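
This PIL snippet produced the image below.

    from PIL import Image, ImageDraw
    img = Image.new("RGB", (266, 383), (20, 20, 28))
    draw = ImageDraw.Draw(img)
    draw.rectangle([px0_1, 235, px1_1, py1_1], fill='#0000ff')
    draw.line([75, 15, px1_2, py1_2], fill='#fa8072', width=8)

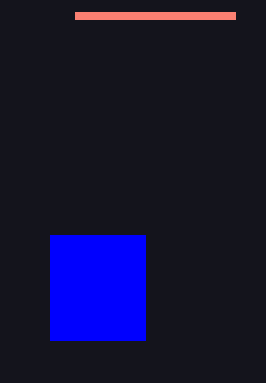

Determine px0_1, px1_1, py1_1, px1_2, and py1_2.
px0_1 = 50, px1_1 = 145, py1_1 = 340, px1_2 = 235, py1_2 = 15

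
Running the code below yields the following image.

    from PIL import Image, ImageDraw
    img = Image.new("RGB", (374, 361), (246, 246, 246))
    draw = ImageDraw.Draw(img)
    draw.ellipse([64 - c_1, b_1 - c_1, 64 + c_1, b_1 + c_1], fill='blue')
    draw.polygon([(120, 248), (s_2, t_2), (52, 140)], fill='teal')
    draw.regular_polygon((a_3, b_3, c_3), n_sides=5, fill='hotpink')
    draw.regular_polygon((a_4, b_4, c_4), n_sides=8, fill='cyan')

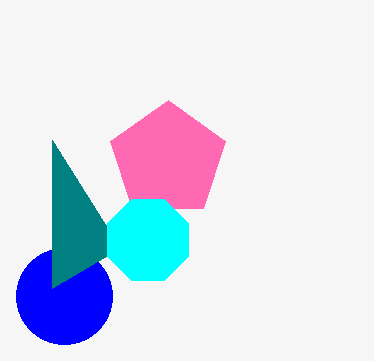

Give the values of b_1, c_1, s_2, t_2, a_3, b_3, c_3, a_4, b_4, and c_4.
b_1 = 296; c_1 = 48; s_2 = 52; t_2 = 288; a_3 = 168; b_3 = 160; c_3 = 60; a_4 = 148; b_4 = 240; c_4 = 44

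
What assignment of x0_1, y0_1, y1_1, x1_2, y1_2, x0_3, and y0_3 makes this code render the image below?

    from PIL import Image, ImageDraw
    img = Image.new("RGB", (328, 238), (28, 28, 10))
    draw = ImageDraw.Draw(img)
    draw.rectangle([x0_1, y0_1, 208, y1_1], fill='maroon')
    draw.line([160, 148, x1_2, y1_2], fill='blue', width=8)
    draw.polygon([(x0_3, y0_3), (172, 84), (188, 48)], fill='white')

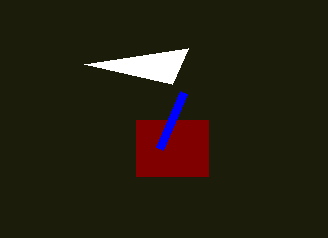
x0_1 = 136, y0_1 = 120, y1_1 = 176, x1_2 = 184, y1_2 = 92, x0_3 = 84, y0_3 = 64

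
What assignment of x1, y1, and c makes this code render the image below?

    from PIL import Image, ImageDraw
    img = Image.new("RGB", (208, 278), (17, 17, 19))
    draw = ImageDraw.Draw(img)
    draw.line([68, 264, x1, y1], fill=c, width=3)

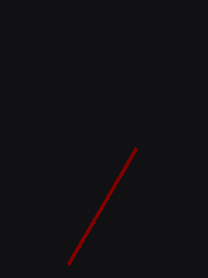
x1 = 136
y1 = 148
c = 'maroon'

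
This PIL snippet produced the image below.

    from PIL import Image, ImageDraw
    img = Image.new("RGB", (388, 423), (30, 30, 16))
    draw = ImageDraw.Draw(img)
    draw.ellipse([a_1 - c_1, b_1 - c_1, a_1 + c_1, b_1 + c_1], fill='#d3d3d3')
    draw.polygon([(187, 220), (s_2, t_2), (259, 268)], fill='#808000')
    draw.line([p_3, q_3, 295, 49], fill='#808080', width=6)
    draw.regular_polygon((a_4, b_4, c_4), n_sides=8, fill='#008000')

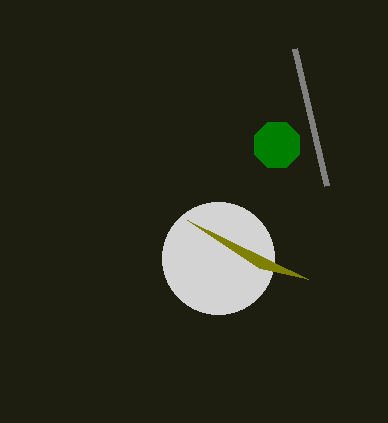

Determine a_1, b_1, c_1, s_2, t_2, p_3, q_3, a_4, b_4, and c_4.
a_1 = 218; b_1 = 258; c_1 = 56; s_2 = 308; t_2 = 279; p_3 = 327; q_3 = 186; a_4 = 277; b_4 = 145; c_4 = 24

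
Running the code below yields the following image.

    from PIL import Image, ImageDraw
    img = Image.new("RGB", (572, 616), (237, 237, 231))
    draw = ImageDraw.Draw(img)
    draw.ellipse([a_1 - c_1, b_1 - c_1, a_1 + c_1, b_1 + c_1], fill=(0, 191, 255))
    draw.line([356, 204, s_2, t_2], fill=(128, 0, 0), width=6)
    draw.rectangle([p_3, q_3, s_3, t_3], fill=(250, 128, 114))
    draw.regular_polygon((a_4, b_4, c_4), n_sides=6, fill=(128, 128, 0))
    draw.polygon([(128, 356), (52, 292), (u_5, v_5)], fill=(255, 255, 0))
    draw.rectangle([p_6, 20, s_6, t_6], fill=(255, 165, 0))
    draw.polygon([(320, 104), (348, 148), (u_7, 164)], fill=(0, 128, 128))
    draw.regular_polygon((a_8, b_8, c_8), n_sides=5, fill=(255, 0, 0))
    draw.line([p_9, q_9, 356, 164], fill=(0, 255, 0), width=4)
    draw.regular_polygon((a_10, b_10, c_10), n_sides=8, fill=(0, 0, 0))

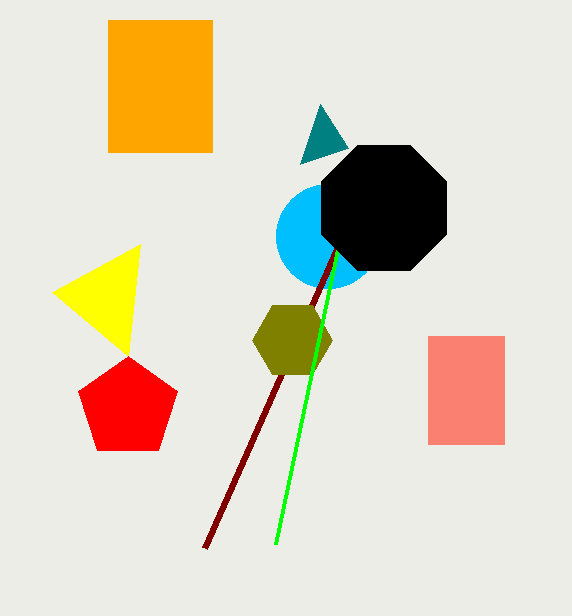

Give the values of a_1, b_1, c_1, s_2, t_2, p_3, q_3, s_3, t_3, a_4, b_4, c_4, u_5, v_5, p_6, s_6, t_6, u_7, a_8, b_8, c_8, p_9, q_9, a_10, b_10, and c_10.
a_1 = 328
b_1 = 236
c_1 = 52
s_2 = 204
t_2 = 548
p_3 = 428
q_3 = 336
s_3 = 504
t_3 = 444
a_4 = 292
b_4 = 340
c_4 = 40
u_5 = 140
v_5 = 244
p_6 = 108
s_6 = 212
t_6 = 152
u_7 = 300
a_8 = 128
b_8 = 408
c_8 = 52
p_9 = 276
q_9 = 544
a_10 = 384
b_10 = 208
c_10 = 68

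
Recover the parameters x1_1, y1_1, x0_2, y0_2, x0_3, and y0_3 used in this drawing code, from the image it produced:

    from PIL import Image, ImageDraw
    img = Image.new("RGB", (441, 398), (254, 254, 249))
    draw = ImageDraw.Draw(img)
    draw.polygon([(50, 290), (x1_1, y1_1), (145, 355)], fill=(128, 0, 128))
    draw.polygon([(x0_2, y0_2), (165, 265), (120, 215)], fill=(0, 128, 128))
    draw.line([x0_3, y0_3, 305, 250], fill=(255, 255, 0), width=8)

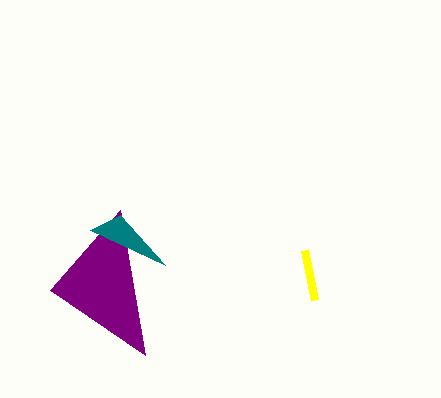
x1_1 = 120; y1_1 = 210; x0_2 = 90; y0_2 = 230; x0_3 = 315; y0_3 = 300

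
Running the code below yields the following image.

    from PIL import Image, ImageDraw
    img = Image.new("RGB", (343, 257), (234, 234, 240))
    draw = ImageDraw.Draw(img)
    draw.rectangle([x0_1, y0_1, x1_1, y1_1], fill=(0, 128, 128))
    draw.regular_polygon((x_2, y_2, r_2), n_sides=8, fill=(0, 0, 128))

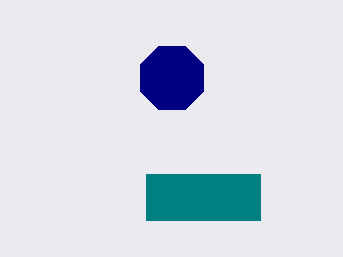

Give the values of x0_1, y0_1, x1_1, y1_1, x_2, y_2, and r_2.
x0_1 = 146; y0_1 = 174; x1_1 = 260; y1_1 = 220; x_2 = 172; y_2 = 78; r_2 = 34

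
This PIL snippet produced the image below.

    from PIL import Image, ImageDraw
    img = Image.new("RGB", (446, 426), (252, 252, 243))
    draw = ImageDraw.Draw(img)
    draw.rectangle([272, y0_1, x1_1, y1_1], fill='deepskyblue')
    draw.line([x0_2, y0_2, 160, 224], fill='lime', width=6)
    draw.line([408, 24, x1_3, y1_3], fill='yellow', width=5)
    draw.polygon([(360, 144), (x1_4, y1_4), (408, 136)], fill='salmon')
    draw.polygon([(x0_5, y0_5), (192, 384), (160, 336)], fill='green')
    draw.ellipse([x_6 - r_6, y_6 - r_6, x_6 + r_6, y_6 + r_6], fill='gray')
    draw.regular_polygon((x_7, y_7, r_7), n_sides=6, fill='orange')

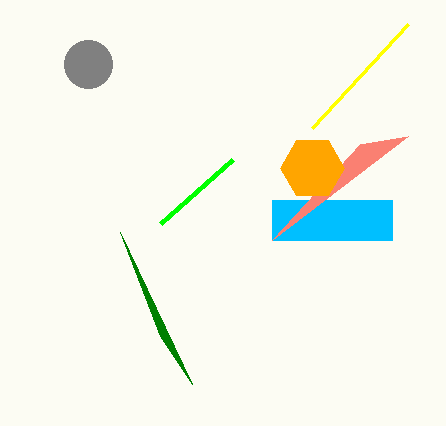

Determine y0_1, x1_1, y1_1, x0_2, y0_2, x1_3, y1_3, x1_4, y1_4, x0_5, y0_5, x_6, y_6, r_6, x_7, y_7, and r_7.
y0_1 = 200, x1_1 = 392, y1_1 = 240, x0_2 = 232, y0_2 = 160, x1_3 = 312, y1_3 = 128, x1_4 = 272, y1_4 = 240, x0_5 = 120, y0_5 = 232, x_6 = 88, y_6 = 64, r_6 = 24, x_7 = 312, y_7 = 168, r_7 = 32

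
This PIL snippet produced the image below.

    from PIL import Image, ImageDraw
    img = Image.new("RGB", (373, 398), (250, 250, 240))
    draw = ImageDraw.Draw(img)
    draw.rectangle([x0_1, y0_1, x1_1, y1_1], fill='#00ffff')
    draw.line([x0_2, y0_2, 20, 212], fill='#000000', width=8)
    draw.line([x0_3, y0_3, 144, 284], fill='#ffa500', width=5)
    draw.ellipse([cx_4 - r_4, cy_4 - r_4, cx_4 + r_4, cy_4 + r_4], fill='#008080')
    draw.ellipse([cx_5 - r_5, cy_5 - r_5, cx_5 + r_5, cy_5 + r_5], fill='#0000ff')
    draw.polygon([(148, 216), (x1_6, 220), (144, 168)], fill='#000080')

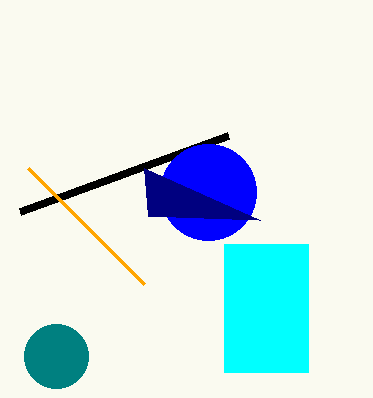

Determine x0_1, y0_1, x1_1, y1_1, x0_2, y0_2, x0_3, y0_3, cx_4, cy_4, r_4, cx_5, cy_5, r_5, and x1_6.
x0_1 = 224, y0_1 = 244, x1_1 = 308, y1_1 = 372, x0_2 = 228, y0_2 = 136, x0_3 = 28, y0_3 = 168, cx_4 = 56, cy_4 = 356, r_4 = 32, cx_5 = 208, cy_5 = 192, r_5 = 48, x1_6 = 260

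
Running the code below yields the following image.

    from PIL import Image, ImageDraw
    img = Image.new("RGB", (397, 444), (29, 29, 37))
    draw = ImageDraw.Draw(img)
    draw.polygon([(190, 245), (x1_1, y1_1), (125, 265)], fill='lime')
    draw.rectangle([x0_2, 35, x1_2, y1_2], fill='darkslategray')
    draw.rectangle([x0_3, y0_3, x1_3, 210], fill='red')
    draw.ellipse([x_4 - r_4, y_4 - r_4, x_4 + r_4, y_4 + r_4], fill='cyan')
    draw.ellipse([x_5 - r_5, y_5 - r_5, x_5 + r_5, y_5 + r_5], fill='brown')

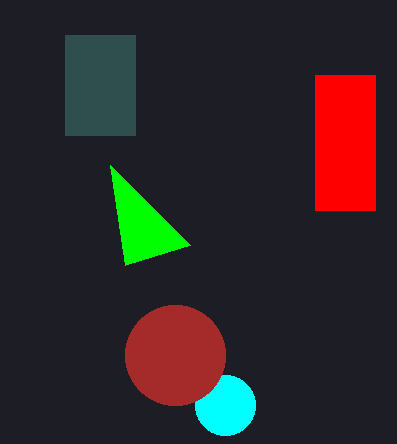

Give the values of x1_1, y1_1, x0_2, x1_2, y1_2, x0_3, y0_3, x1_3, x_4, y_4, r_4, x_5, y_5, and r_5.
x1_1 = 110, y1_1 = 165, x0_2 = 65, x1_2 = 135, y1_2 = 135, x0_3 = 315, y0_3 = 75, x1_3 = 375, x_4 = 225, y_4 = 405, r_4 = 30, x_5 = 175, y_5 = 355, r_5 = 50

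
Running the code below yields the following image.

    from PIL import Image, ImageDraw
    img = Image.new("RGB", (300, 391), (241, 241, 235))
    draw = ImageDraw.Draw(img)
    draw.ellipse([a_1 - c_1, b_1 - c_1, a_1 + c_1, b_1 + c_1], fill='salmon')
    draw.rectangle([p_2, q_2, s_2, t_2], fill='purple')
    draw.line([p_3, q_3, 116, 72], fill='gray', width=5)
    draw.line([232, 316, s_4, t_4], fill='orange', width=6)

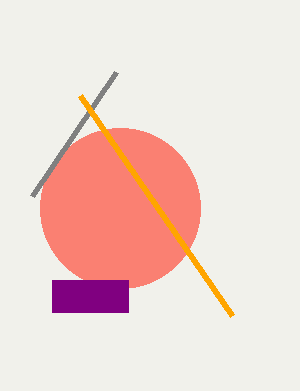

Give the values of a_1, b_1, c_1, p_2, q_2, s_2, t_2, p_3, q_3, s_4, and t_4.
a_1 = 120, b_1 = 208, c_1 = 80, p_2 = 52, q_2 = 280, s_2 = 128, t_2 = 312, p_3 = 32, q_3 = 196, s_4 = 80, t_4 = 96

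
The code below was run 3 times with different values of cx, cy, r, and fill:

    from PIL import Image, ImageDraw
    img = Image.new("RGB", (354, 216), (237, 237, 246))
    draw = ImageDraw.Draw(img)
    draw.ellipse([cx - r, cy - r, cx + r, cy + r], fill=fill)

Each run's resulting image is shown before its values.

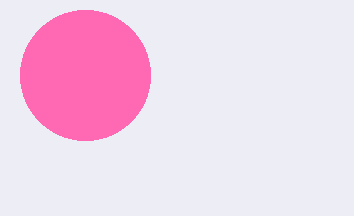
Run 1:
cx = 85
cy = 75
r = 65
fill = 'hotpink'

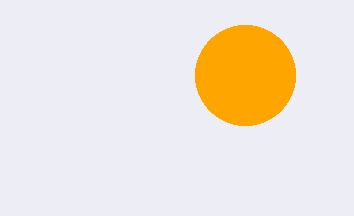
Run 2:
cx = 245; cy = 75; r = 50; fill = 'orange'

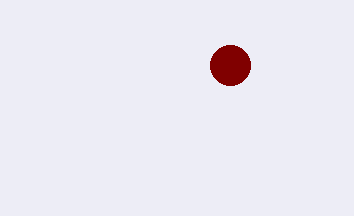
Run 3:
cx = 230; cy = 65; r = 20; fill = 'maroon'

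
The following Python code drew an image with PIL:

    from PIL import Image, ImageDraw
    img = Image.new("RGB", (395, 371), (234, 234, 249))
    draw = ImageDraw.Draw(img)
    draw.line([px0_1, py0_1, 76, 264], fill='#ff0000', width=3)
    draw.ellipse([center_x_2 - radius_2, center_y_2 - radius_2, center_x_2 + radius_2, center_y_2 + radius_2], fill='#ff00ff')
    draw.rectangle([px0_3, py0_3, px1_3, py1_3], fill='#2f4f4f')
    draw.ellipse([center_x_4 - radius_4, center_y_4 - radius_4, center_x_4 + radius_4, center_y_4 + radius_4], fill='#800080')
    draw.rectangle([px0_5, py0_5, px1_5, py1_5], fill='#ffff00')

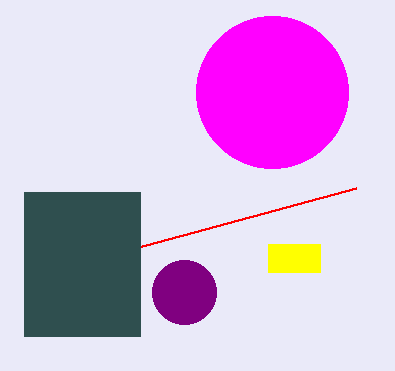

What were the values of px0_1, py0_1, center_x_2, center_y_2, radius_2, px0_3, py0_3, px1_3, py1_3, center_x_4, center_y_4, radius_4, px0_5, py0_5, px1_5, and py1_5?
px0_1 = 356, py0_1 = 188, center_x_2 = 272, center_y_2 = 92, radius_2 = 76, px0_3 = 24, py0_3 = 192, px1_3 = 140, py1_3 = 336, center_x_4 = 184, center_y_4 = 292, radius_4 = 32, px0_5 = 268, py0_5 = 244, px1_5 = 320, py1_5 = 272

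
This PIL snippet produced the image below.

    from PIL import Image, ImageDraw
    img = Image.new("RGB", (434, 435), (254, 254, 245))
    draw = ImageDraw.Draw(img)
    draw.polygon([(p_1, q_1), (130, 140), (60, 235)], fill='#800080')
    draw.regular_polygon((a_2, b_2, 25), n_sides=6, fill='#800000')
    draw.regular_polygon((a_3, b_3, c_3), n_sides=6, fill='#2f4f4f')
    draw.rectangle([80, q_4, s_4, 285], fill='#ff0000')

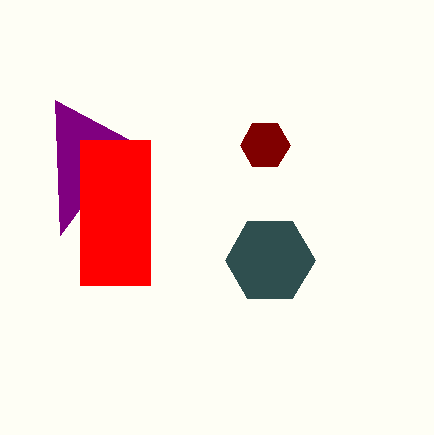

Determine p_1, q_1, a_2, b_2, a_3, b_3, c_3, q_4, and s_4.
p_1 = 55; q_1 = 100; a_2 = 265; b_2 = 145; a_3 = 270; b_3 = 260; c_3 = 45; q_4 = 140; s_4 = 150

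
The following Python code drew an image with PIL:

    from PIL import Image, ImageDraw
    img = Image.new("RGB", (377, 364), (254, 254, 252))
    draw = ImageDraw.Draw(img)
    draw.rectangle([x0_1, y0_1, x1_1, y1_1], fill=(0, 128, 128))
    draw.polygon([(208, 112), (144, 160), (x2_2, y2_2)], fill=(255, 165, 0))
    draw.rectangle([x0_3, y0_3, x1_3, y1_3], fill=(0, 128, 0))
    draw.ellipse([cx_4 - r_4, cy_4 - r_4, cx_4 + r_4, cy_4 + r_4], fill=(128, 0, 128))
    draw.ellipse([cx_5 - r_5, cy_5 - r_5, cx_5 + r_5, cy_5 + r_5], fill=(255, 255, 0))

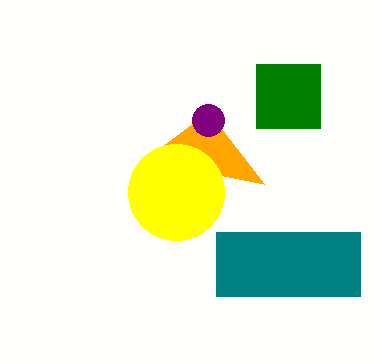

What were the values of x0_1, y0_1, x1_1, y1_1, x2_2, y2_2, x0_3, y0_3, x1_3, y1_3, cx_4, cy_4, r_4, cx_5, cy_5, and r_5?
x0_1 = 216
y0_1 = 232
x1_1 = 360
y1_1 = 296
x2_2 = 264
y2_2 = 184
x0_3 = 256
y0_3 = 64
x1_3 = 320
y1_3 = 128
cx_4 = 208
cy_4 = 120
r_4 = 16
cx_5 = 176
cy_5 = 192
r_5 = 48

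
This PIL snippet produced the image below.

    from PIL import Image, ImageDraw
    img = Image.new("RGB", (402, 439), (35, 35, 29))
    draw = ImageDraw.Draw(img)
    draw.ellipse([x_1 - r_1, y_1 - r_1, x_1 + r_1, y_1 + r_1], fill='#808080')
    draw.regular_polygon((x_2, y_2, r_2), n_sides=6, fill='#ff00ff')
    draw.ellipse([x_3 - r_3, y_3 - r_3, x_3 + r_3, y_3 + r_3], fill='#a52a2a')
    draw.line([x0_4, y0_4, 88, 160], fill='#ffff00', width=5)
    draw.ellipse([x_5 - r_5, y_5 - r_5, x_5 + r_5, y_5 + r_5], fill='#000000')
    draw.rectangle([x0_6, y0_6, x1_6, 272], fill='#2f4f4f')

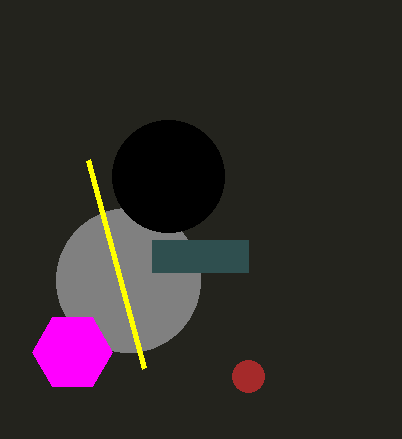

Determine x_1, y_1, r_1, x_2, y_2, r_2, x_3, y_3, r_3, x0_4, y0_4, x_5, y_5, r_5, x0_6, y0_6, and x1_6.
x_1 = 128; y_1 = 280; r_1 = 72; x_2 = 72; y_2 = 352; r_2 = 40; x_3 = 248; y_3 = 376; r_3 = 16; x0_4 = 144; y0_4 = 368; x_5 = 168; y_5 = 176; r_5 = 56; x0_6 = 152; y0_6 = 240; x1_6 = 248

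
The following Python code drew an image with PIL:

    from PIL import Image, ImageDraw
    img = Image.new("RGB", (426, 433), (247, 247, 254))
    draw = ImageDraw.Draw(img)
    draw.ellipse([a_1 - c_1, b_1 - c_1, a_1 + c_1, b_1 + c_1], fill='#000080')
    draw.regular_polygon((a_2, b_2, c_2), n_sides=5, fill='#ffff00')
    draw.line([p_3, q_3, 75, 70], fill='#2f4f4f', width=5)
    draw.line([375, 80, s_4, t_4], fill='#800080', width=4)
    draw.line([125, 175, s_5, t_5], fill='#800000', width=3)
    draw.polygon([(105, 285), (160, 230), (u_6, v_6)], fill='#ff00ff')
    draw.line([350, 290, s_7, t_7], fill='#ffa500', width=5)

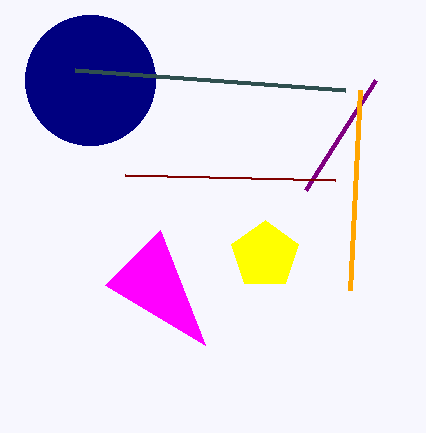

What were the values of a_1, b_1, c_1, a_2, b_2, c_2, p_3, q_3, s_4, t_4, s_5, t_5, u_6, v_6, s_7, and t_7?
a_1 = 90, b_1 = 80, c_1 = 65, a_2 = 265, b_2 = 255, c_2 = 35, p_3 = 345, q_3 = 90, s_4 = 305, t_4 = 190, s_5 = 335, t_5 = 180, u_6 = 205, v_6 = 345, s_7 = 360, t_7 = 90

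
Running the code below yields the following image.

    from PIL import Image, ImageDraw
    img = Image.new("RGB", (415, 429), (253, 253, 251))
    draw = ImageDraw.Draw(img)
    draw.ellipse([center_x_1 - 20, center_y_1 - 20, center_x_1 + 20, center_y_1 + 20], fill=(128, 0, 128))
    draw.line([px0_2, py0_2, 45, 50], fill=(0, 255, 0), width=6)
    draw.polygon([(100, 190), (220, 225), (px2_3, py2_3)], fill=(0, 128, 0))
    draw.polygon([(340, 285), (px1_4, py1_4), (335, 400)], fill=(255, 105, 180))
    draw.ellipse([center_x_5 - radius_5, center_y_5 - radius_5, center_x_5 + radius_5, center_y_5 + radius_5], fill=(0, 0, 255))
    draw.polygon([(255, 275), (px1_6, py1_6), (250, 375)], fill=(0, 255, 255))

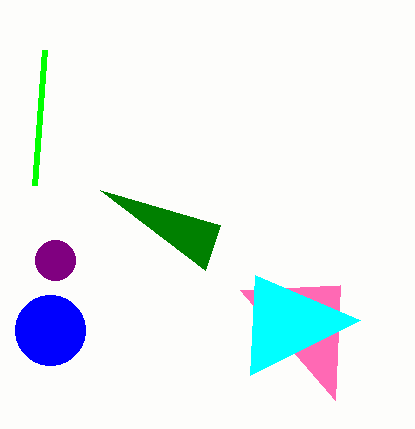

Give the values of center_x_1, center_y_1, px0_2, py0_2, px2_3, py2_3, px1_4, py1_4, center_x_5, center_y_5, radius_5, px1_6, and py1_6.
center_x_1 = 55; center_y_1 = 260; px0_2 = 35; py0_2 = 185; px2_3 = 205; py2_3 = 270; px1_4 = 240; py1_4 = 290; center_x_5 = 50; center_y_5 = 330; radius_5 = 35; px1_6 = 360; py1_6 = 320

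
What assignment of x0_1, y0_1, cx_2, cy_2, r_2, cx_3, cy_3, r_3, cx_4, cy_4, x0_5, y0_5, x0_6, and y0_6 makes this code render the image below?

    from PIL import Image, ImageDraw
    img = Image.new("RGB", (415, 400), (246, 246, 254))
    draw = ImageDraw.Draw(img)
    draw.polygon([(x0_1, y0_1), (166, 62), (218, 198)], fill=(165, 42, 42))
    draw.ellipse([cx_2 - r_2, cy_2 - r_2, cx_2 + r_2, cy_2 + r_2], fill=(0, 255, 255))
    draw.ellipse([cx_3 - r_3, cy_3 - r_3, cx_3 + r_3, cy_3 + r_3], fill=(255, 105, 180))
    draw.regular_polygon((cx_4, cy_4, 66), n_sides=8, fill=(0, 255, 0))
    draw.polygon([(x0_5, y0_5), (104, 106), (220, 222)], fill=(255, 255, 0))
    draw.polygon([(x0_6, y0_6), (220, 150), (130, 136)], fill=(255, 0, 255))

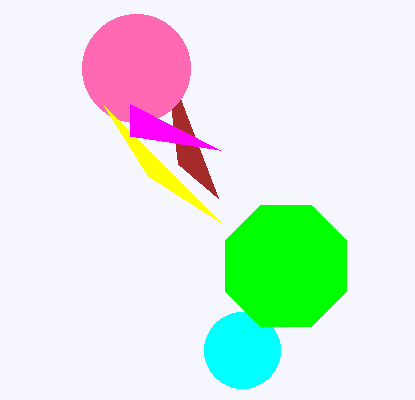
x0_1 = 178; y0_1 = 164; cx_2 = 242; cy_2 = 350; r_2 = 38; cx_3 = 136; cy_3 = 68; r_3 = 54; cx_4 = 286; cy_4 = 266; x0_5 = 148; y0_5 = 176; x0_6 = 130; y0_6 = 104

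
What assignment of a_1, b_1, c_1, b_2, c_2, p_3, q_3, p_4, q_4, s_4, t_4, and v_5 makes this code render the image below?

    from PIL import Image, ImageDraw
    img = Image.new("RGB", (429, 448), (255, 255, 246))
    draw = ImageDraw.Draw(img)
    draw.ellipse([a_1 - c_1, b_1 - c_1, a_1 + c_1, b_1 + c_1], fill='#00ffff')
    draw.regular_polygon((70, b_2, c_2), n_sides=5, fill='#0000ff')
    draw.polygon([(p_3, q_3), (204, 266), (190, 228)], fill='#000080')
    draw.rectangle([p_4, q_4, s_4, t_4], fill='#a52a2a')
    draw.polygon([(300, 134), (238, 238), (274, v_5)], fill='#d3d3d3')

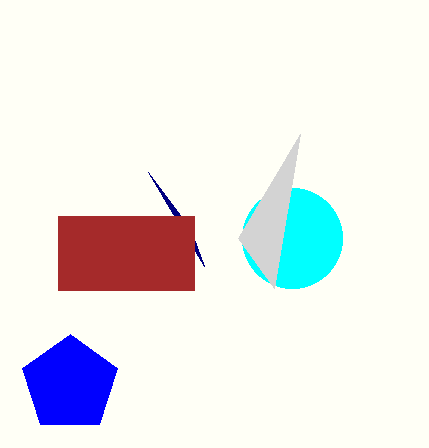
a_1 = 292, b_1 = 238, c_1 = 50, b_2 = 384, c_2 = 50, p_3 = 148, q_3 = 172, p_4 = 58, q_4 = 216, s_4 = 194, t_4 = 290, v_5 = 288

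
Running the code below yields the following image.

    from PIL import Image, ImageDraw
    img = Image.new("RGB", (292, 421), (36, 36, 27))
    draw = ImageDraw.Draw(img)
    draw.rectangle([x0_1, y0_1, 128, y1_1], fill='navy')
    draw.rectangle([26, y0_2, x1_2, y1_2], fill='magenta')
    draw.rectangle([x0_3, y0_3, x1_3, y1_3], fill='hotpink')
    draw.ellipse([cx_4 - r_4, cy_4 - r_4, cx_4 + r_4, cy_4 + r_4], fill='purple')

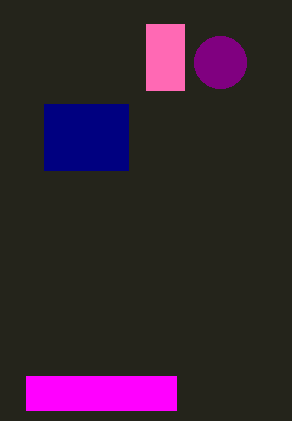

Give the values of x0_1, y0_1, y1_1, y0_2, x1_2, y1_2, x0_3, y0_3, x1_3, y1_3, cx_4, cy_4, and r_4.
x0_1 = 44, y0_1 = 104, y1_1 = 170, y0_2 = 376, x1_2 = 176, y1_2 = 410, x0_3 = 146, y0_3 = 24, x1_3 = 184, y1_3 = 90, cx_4 = 220, cy_4 = 62, r_4 = 26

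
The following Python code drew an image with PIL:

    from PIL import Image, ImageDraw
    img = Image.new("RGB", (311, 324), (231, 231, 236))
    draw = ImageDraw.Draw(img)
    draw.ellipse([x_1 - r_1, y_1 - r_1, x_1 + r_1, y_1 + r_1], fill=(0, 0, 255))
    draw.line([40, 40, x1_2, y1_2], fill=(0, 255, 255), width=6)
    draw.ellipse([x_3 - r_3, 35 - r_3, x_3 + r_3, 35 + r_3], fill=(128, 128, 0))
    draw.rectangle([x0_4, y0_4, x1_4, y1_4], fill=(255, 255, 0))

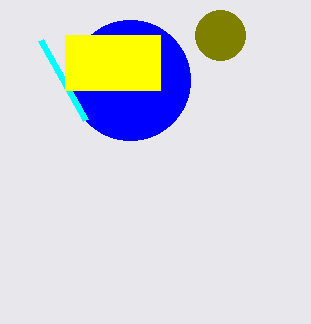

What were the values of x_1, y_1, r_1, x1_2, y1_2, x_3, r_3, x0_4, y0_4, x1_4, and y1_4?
x_1 = 130; y_1 = 80; r_1 = 60; x1_2 = 85; y1_2 = 120; x_3 = 220; r_3 = 25; x0_4 = 65; y0_4 = 35; x1_4 = 160; y1_4 = 90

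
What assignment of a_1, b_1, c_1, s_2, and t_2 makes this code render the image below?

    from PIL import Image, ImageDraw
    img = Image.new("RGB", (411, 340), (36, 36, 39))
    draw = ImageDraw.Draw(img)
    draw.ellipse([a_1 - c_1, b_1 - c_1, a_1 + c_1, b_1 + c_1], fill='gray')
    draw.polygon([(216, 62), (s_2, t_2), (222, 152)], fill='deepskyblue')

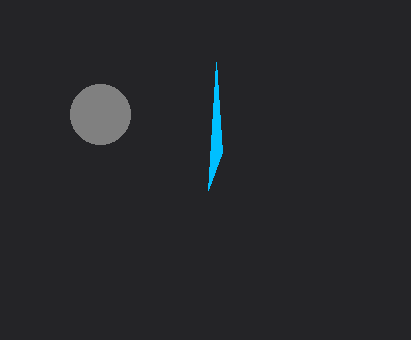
a_1 = 100
b_1 = 114
c_1 = 30
s_2 = 208
t_2 = 190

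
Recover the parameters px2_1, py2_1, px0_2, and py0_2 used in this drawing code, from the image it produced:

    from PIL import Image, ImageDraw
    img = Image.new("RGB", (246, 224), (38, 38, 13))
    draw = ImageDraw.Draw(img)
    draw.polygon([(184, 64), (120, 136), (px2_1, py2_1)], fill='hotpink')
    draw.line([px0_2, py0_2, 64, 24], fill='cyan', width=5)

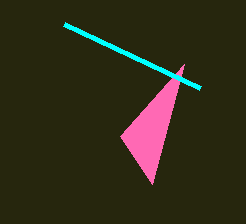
px2_1 = 152; py2_1 = 184; px0_2 = 200; py0_2 = 88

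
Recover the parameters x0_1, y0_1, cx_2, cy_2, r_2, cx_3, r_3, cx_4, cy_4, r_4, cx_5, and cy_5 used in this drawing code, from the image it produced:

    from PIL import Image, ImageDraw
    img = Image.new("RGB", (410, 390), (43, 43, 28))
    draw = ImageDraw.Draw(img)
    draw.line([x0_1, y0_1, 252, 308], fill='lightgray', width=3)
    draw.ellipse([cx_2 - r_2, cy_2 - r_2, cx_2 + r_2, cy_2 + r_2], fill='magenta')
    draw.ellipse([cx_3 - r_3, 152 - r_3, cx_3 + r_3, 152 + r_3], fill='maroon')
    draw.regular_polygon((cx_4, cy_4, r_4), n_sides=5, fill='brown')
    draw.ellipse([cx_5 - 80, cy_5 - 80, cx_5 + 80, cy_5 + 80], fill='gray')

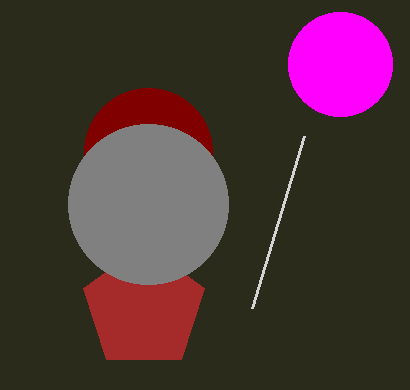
x0_1 = 304, y0_1 = 136, cx_2 = 340, cy_2 = 64, r_2 = 52, cx_3 = 148, r_3 = 64, cx_4 = 144, cy_4 = 308, r_4 = 64, cx_5 = 148, cy_5 = 204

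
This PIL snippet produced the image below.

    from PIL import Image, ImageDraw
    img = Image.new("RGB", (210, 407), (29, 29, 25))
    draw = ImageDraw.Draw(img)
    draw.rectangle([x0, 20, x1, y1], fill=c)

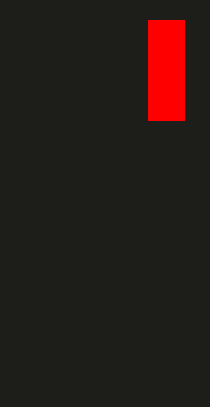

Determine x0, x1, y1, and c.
x0 = 148
x1 = 184
y1 = 120
c = 'red'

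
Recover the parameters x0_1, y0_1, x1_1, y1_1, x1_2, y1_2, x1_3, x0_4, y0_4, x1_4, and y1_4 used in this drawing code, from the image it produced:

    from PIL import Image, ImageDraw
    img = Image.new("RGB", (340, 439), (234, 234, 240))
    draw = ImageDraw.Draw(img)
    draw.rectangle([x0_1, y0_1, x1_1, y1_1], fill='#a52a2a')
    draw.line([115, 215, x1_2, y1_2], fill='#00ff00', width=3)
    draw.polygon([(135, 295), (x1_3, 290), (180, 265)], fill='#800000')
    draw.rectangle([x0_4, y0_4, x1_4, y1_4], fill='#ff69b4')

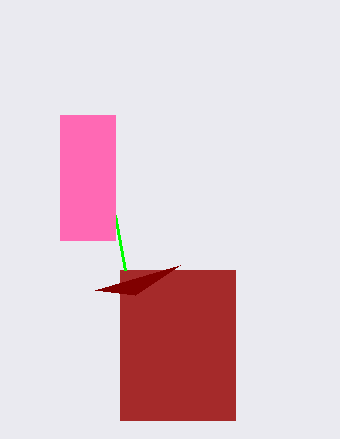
x0_1 = 120; y0_1 = 270; x1_1 = 235; y1_1 = 420; x1_2 = 125; y1_2 = 270; x1_3 = 95; x0_4 = 60; y0_4 = 115; x1_4 = 115; y1_4 = 240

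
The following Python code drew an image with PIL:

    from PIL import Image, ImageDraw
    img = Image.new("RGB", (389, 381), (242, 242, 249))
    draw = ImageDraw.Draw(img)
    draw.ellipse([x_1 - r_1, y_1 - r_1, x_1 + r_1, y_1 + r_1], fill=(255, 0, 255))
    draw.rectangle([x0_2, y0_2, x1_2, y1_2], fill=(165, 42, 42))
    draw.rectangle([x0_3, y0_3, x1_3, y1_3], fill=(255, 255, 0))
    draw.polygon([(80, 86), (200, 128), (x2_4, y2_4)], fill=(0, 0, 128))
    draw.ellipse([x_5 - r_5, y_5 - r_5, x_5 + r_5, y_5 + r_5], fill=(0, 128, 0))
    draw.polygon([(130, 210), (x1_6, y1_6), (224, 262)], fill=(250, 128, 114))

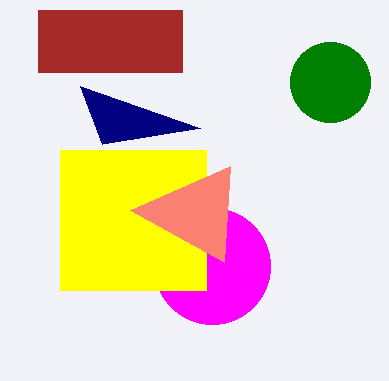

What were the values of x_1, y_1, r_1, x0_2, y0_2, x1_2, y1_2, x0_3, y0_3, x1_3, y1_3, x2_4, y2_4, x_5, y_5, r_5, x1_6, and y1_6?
x_1 = 212
y_1 = 266
r_1 = 58
x0_2 = 38
y0_2 = 10
x1_2 = 182
y1_2 = 72
x0_3 = 60
y0_3 = 150
x1_3 = 206
y1_3 = 290
x2_4 = 102
y2_4 = 144
x_5 = 330
y_5 = 82
r_5 = 40
x1_6 = 230
y1_6 = 166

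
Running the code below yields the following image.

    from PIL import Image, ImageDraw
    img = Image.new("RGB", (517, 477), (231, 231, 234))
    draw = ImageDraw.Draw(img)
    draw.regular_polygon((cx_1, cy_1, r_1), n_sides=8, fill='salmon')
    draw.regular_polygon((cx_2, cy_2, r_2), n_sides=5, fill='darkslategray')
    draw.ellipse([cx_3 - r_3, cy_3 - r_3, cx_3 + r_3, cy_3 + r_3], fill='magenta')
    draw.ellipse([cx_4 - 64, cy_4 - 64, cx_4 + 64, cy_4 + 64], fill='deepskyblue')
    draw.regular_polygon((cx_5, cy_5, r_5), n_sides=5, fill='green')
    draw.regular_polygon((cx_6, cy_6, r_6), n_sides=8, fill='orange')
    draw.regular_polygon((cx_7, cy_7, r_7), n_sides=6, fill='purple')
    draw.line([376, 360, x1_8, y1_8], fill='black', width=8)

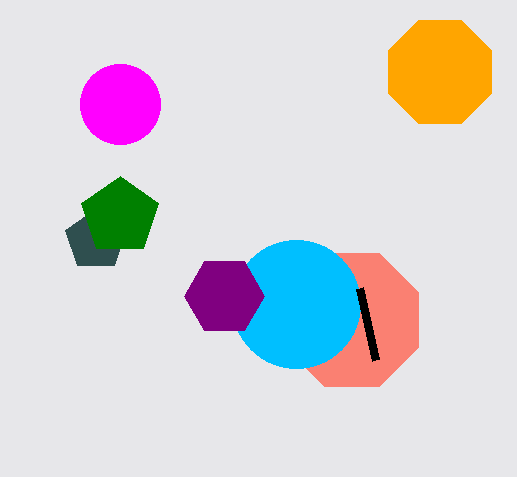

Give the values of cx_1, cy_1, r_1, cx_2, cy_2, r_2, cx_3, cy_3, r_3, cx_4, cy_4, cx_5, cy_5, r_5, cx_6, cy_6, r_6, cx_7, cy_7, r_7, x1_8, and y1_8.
cx_1 = 352
cy_1 = 320
r_1 = 72
cx_2 = 96
cy_2 = 240
r_2 = 32
cx_3 = 120
cy_3 = 104
r_3 = 40
cx_4 = 296
cy_4 = 304
cx_5 = 120
cy_5 = 216
r_5 = 40
cx_6 = 440
cy_6 = 72
r_6 = 56
cx_7 = 224
cy_7 = 296
r_7 = 40
x1_8 = 360
y1_8 = 288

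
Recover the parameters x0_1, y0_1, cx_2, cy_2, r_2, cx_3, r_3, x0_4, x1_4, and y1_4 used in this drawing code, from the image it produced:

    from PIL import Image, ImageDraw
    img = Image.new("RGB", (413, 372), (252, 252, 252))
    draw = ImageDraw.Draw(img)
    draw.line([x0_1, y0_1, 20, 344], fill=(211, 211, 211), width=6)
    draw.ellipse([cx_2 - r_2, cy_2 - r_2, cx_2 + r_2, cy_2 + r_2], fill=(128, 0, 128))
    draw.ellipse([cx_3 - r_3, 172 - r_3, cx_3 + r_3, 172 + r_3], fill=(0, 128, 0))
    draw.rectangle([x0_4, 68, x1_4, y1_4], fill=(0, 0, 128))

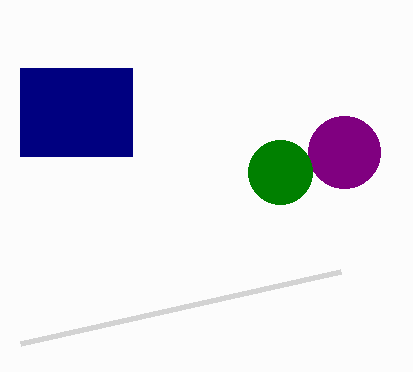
x0_1 = 340, y0_1 = 272, cx_2 = 344, cy_2 = 152, r_2 = 36, cx_3 = 280, r_3 = 32, x0_4 = 20, x1_4 = 132, y1_4 = 156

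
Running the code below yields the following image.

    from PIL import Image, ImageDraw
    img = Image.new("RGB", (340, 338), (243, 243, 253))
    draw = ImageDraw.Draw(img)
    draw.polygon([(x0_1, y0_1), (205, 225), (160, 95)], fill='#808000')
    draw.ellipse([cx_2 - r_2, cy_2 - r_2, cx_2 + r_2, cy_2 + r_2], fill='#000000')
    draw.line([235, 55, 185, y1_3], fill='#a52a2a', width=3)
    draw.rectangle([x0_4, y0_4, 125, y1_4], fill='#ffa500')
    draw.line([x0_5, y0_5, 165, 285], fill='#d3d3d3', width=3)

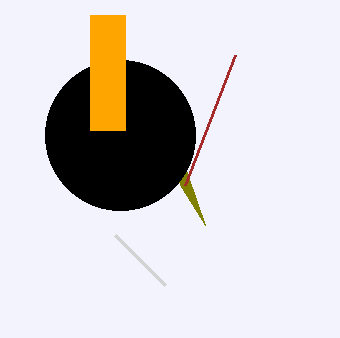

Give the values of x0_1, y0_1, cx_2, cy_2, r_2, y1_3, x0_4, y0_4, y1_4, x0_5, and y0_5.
x0_1 = 180; y0_1 = 185; cx_2 = 120; cy_2 = 135; r_2 = 75; y1_3 = 185; x0_4 = 90; y0_4 = 15; y1_4 = 130; x0_5 = 115; y0_5 = 235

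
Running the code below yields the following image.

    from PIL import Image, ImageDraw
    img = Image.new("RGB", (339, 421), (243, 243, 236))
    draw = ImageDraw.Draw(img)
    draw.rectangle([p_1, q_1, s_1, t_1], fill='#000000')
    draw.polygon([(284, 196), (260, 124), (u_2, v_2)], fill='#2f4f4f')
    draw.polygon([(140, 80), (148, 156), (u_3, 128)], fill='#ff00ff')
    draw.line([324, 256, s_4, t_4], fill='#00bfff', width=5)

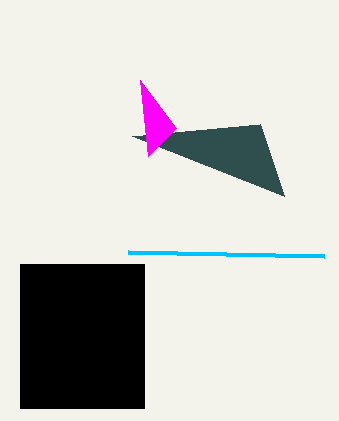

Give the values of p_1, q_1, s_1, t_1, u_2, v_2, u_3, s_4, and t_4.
p_1 = 20; q_1 = 264; s_1 = 144; t_1 = 408; u_2 = 132; v_2 = 136; u_3 = 176; s_4 = 128; t_4 = 252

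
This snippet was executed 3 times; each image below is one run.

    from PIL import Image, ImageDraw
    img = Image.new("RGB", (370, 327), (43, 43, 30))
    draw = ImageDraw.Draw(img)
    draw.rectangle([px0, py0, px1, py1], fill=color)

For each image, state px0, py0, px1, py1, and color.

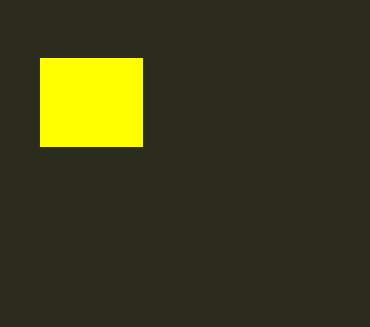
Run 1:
px0 = 40, py0 = 58, px1 = 142, py1 = 146, color = 'yellow'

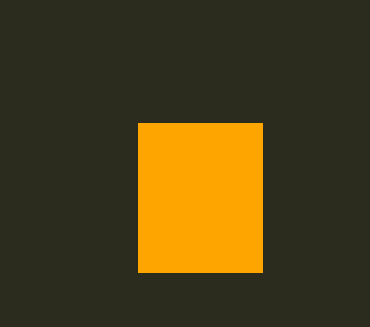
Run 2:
px0 = 138; py0 = 123; px1 = 262; py1 = 272; color = 'orange'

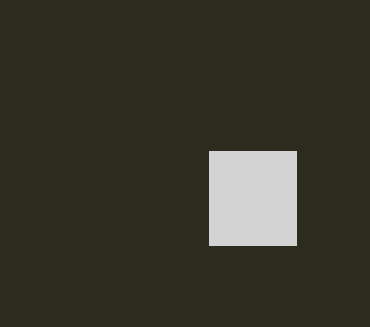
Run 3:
px0 = 209; py0 = 151; px1 = 296; py1 = 245; color = 'lightgray'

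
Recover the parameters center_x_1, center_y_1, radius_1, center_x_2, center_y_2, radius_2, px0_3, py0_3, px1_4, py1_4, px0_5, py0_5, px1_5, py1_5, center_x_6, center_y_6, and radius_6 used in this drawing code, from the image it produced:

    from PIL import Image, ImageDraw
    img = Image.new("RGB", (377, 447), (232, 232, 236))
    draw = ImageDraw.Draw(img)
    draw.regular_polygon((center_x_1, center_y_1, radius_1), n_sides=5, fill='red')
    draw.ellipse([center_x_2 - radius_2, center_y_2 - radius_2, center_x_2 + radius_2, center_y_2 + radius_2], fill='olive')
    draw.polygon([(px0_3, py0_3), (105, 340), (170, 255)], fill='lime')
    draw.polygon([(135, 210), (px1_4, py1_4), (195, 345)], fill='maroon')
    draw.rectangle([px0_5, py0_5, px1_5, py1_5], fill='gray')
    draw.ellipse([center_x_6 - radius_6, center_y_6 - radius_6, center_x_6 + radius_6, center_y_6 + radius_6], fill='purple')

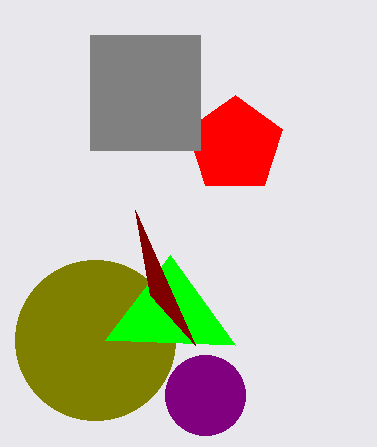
center_x_1 = 235; center_y_1 = 145; radius_1 = 50; center_x_2 = 95; center_y_2 = 340; radius_2 = 80; px0_3 = 235; py0_3 = 345; px1_4 = 150; py1_4 = 295; px0_5 = 90; py0_5 = 35; px1_5 = 200; py1_5 = 150; center_x_6 = 205; center_y_6 = 395; radius_6 = 40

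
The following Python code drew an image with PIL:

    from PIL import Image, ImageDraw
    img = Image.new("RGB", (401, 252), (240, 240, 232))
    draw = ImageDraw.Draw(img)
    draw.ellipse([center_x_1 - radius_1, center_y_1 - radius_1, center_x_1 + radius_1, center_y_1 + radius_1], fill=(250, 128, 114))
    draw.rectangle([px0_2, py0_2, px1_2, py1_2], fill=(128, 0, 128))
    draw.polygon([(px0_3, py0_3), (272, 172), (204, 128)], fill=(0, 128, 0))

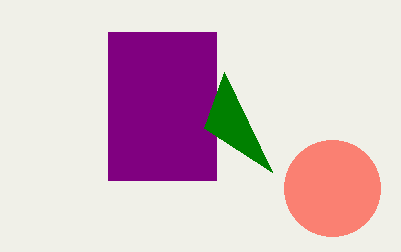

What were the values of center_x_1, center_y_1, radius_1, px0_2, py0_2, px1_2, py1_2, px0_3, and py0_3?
center_x_1 = 332; center_y_1 = 188; radius_1 = 48; px0_2 = 108; py0_2 = 32; px1_2 = 216; py1_2 = 180; px0_3 = 224; py0_3 = 72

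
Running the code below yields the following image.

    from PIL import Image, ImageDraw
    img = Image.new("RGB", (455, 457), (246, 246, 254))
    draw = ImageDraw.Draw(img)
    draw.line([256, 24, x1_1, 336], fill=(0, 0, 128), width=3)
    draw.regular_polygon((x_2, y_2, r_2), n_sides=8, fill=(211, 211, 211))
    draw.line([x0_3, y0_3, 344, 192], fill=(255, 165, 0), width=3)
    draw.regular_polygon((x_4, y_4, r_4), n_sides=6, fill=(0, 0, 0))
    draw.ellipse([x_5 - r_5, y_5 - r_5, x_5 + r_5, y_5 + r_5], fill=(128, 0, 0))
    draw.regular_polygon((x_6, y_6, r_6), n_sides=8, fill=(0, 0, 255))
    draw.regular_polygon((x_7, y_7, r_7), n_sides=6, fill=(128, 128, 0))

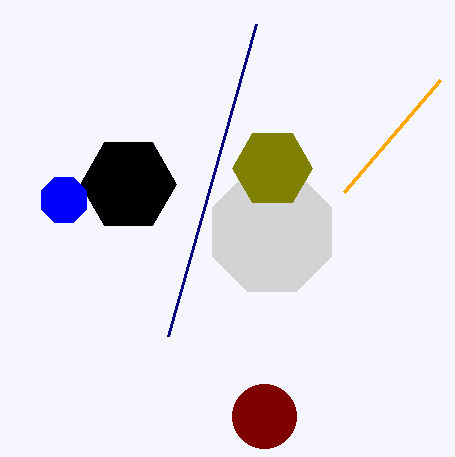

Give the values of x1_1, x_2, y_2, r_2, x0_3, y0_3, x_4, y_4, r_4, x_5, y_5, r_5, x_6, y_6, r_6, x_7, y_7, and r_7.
x1_1 = 168; x_2 = 272; y_2 = 232; r_2 = 64; x0_3 = 440; y0_3 = 80; x_4 = 128; y_4 = 184; r_4 = 48; x_5 = 264; y_5 = 416; r_5 = 32; x_6 = 64; y_6 = 200; r_6 = 24; x_7 = 272; y_7 = 168; r_7 = 40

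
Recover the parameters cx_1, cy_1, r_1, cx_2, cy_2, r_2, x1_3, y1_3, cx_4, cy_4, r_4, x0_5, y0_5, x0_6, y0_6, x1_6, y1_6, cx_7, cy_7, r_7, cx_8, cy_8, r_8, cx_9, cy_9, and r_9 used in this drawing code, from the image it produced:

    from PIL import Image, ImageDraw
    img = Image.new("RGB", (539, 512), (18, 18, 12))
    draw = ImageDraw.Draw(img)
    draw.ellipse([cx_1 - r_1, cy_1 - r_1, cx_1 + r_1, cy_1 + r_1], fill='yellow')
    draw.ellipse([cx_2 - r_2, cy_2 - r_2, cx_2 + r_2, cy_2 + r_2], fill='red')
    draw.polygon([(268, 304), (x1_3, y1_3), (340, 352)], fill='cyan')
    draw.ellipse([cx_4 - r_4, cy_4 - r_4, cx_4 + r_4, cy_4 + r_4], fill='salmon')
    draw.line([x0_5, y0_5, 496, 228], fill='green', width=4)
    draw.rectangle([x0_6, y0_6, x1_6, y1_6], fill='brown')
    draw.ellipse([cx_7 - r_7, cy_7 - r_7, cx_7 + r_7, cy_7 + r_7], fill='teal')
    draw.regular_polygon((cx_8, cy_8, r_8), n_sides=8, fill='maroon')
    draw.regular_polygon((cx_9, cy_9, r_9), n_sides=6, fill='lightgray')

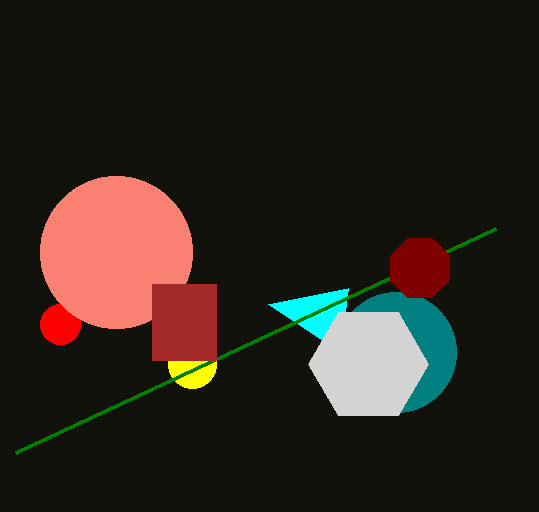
cx_1 = 192; cy_1 = 364; r_1 = 24; cx_2 = 60; cy_2 = 324; r_2 = 20; x1_3 = 348; y1_3 = 288; cx_4 = 116; cy_4 = 252; r_4 = 76; x0_5 = 16; y0_5 = 452; x0_6 = 152; y0_6 = 284; x1_6 = 216; y1_6 = 360; cx_7 = 396; cy_7 = 352; r_7 = 60; cx_8 = 420; cy_8 = 268; r_8 = 32; cx_9 = 368; cy_9 = 364; r_9 = 60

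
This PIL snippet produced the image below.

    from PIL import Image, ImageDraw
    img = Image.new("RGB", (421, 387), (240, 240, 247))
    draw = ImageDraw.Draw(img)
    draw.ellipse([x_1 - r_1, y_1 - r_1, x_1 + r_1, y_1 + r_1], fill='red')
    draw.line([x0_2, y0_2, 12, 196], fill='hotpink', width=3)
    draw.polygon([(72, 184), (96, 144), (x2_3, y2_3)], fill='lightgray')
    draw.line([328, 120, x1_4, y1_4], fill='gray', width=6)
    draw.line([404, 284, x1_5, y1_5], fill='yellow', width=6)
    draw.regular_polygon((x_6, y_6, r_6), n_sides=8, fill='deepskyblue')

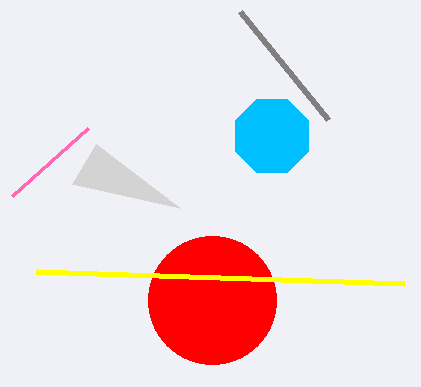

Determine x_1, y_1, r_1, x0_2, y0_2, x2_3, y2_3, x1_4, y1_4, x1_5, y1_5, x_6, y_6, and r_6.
x_1 = 212; y_1 = 300; r_1 = 64; x0_2 = 88; y0_2 = 128; x2_3 = 180; y2_3 = 208; x1_4 = 240; y1_4 = 12; x1_5 = 36; y1_5 = 272; x_6 = 272; y_6 = 136; r_6 = 40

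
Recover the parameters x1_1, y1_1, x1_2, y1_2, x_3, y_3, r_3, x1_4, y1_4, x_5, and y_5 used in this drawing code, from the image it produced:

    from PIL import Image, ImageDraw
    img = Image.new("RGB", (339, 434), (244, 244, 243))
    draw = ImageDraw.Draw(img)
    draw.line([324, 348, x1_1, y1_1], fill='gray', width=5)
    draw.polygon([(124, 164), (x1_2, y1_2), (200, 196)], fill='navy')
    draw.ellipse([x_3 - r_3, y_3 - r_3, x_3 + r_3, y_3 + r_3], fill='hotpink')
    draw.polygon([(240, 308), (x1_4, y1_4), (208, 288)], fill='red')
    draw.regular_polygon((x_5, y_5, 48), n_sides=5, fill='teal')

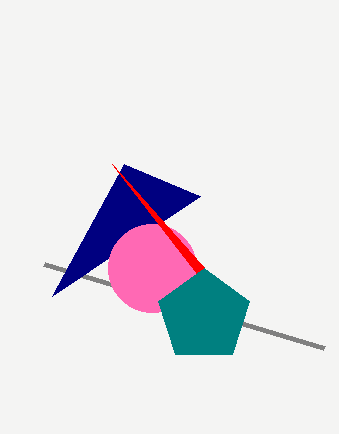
x1_1 = 44; y1_1 = 264; x1_2 = 52; y1_2 = 296; x_3 = 152; y_3 = 268; r_3 = 44; x1_4 = 112; y1_4 = 164; x_5 = 204; y_5 = 316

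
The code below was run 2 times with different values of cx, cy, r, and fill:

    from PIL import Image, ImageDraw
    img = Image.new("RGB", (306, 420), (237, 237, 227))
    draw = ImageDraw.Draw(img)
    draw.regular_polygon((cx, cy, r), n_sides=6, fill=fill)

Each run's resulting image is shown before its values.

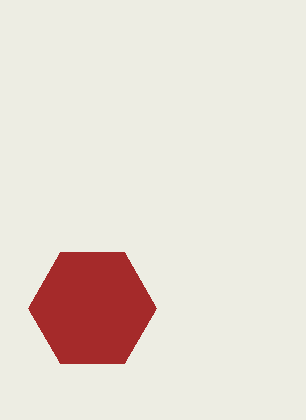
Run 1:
cx = 92, cy = 308, r = 64, fill = 'brown'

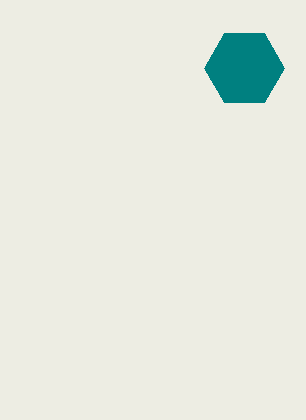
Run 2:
cx = 244
cy = 68
r = 40
fill = 'teal'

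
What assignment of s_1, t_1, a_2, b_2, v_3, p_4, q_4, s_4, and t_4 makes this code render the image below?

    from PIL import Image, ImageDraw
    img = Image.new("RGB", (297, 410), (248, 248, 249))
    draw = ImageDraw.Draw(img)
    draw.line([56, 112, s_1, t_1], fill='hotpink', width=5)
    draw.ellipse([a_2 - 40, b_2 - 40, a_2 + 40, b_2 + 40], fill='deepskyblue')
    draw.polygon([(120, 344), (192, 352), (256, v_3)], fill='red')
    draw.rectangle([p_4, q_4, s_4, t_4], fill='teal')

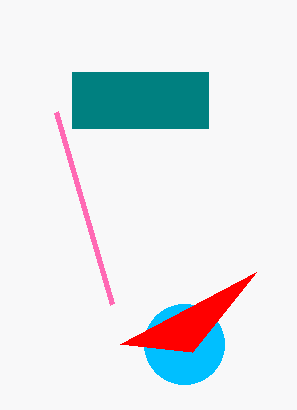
s_1 = 112, t_1 = 304, a_2 = 184, b_2 = 344, v_3 = 272, p_4 = 72, q_4 = 72, s_4 = 208, t_4 = 128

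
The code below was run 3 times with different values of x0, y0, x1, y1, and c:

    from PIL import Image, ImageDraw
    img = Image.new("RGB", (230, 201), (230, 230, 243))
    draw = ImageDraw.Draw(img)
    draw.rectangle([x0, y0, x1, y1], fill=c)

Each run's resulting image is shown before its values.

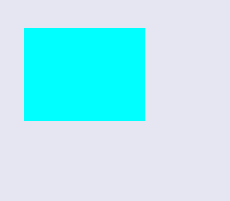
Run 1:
x0 = 24
y0 = 28
x1 = 144
y1 = 120
c = 'cyan'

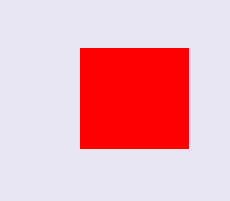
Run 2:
x0 = 80, y0 = 48, x1 = 188, y1 = 148, c = 'red'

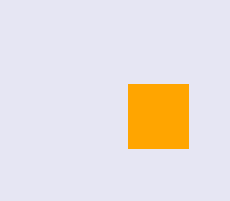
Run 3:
x0 = 128, y0 = 84, x1 = 188, y1 = 148, c = 'orange'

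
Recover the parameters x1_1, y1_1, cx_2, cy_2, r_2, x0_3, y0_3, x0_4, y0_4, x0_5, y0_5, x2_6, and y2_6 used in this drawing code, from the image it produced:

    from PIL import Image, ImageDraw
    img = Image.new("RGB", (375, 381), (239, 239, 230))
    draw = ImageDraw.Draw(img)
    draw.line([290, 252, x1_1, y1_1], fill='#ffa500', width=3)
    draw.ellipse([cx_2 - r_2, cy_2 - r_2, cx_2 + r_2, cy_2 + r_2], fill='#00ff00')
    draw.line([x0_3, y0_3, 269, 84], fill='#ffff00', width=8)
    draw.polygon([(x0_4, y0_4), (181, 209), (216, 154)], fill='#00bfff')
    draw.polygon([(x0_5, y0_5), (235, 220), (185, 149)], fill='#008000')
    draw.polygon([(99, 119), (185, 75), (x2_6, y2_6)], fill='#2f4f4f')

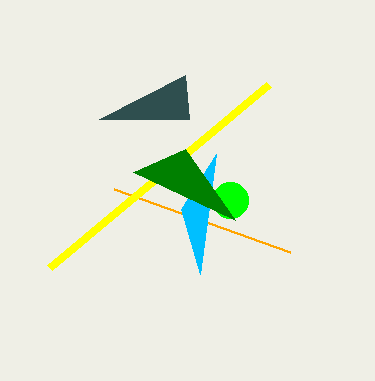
x1_1 = 114, y1_1 = 189, cx_2 = 230, cy_2 = 200, r_2 = 18, x0_3 = 50, y0_3 = 267, x0_4 = 200, y0_4 = 274, x0_5 = 133, y0_5 = 172, x2_6 = 189, y2_6 = 119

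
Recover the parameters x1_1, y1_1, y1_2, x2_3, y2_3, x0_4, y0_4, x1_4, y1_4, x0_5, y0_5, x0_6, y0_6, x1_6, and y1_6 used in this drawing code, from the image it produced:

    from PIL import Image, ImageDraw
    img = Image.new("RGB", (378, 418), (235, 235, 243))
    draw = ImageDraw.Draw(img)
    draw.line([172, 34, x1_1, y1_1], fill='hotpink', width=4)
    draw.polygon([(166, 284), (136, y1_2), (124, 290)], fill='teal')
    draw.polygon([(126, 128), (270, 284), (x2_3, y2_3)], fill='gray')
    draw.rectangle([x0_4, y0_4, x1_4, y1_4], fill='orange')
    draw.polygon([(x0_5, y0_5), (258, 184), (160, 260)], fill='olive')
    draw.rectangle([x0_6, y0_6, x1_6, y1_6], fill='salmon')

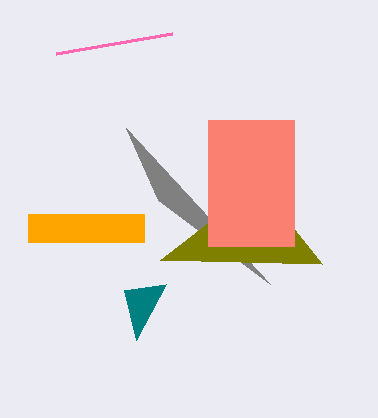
x1_1 = 56
y1_1 = 54
y1_2 = 340
x2_3 = 158
y2_3 = 200
x0_4 = 28
y0_4 = 214
x1_4 = 144
y1_4 = 242
x0_5 = 322
y0_5 = 264
x0_6 = 208
y0_6 = 120
x1_6 = 294
y1_6 = 246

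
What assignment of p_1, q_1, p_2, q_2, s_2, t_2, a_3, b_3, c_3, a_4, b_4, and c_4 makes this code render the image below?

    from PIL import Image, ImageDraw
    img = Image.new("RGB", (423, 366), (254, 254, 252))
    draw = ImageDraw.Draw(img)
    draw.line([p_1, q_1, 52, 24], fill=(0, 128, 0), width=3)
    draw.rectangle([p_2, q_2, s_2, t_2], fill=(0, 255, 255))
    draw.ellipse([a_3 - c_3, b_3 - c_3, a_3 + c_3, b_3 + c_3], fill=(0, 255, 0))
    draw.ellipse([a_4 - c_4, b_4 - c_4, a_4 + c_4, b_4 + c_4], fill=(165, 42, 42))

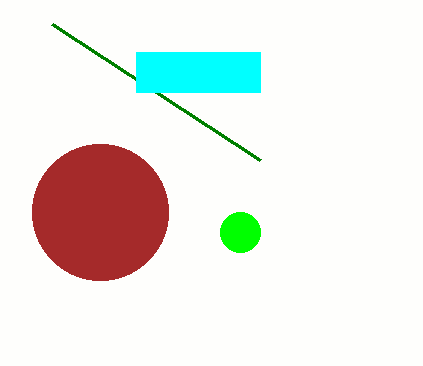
p_1 = 260; q_1 = 160; p_2 = 136; q_2 = 52; s_2 = 260; t_2 = 92; a_3 = 240; b_3 = 232; c_3 = 20; a_4 = 100; b_4 = 212; c_4 = 68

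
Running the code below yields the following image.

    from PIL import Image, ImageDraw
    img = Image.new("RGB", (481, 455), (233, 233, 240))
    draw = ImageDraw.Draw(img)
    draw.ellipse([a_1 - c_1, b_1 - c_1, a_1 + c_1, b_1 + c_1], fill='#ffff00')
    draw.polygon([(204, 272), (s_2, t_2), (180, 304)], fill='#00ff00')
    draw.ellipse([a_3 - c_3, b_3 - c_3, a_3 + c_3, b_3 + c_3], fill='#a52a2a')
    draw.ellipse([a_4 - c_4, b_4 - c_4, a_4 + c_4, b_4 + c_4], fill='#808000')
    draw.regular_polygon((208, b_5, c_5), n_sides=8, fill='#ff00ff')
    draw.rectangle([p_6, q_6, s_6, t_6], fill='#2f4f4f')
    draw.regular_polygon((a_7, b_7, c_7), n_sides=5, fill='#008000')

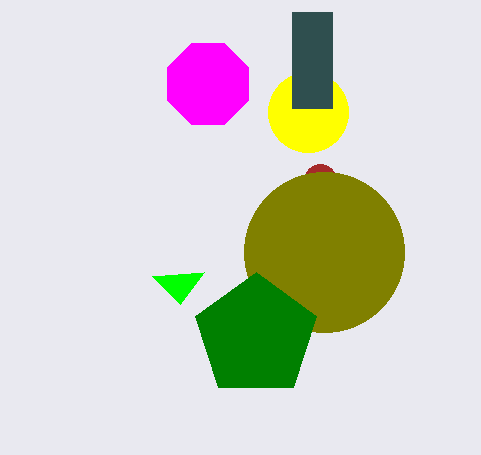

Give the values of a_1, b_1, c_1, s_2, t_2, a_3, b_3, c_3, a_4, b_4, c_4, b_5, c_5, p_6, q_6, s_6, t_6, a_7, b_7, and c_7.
a_1 = 308
b_1 = 112
c_1 = 40
s_2 = 152
t_2 = 276
a_3 = 320
b_3 = 180
c_3 = 16
a_4 = 324
b_4 = 252
c_4 = 80
b_5 = 84
c_5 = 44
p_6 = 292
q_6 = 12
s_6 = 332
t_6 = 108
a_7 = 256
b_7 = 336
c_7 = 64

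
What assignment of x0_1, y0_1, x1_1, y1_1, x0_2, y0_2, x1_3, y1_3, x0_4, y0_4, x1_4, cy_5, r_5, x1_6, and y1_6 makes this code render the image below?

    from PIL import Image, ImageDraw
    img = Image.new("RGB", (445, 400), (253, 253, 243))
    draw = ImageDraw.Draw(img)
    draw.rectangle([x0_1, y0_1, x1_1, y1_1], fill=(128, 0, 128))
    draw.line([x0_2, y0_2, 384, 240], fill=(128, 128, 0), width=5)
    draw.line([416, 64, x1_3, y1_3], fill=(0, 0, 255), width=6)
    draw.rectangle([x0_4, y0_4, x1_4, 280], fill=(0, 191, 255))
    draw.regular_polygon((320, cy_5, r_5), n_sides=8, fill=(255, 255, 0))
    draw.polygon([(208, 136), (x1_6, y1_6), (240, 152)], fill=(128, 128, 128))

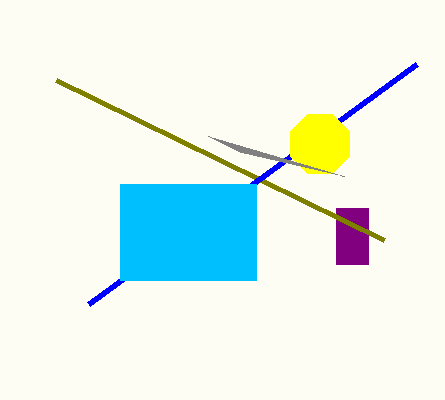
x0_1 = 336; y0_1 = 208; x1_1 = 368; y1_1 = 264; x0_2 = 56; y0_2 = 80; x1_3 = 88; y1_3 = 304; x0_4 = 120; y0_4 = 184; x1_4 = 256; cy_5 = 144; r_5 = 32; x1_6 = 344; y1_6 = 176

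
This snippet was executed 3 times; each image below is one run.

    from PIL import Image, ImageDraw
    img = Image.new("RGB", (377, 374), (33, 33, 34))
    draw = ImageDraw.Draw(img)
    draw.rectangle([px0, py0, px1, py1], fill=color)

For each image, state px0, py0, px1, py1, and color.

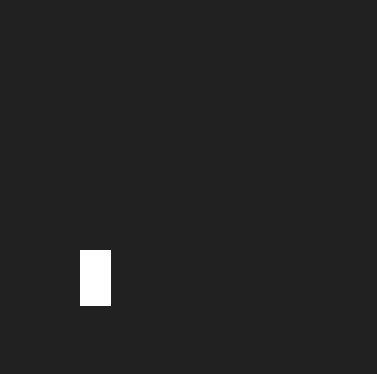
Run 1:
px0 = 80, py0 = 250, px1 = 110, py1 = 305, color = 'white'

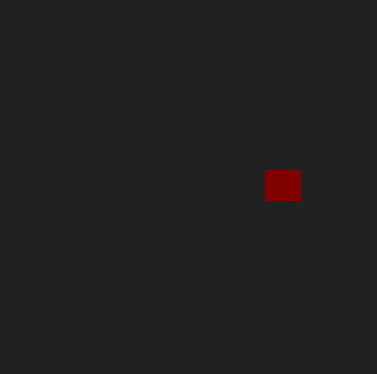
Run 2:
px0 = 265
py0 = 170
px1 = 300
py1 = 200
color = 'maroon'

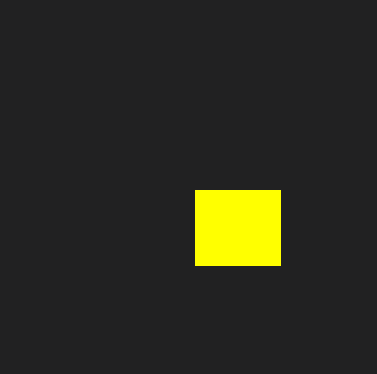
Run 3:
px0 = 195; py0 = 190; px1 = 280; py1 = 265; color = 'yellow'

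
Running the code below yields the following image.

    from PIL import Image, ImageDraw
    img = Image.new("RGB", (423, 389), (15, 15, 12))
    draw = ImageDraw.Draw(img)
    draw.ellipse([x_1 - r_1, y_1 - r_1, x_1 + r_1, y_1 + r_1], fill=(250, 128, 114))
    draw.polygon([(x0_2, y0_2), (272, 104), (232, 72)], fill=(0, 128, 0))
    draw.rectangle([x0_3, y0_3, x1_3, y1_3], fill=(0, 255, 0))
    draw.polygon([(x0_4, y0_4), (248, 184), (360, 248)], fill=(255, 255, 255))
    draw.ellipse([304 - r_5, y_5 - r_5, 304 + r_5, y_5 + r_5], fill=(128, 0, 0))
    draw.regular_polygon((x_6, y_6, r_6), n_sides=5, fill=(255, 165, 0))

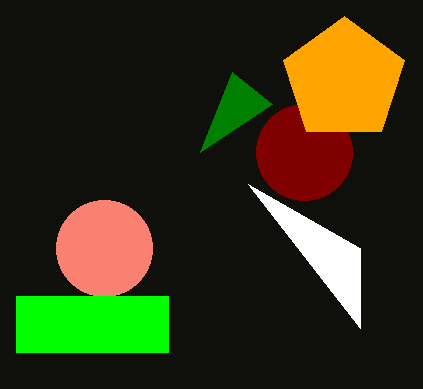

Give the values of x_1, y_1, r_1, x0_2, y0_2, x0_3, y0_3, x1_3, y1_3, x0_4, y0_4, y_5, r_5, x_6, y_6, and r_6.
x_1 = 104
y_1 = 248
r_1 = 48
x0_2 = 200
y0_2 = 152
x0_3 = 16
y0_3 = 296
x1_3 = 168
y1_3 = 352
x0_4 = 360
y0_4 = 328
y_5 = 152
r_5 = 48
x_6 = 344
y_6 = 80
r_6 = 64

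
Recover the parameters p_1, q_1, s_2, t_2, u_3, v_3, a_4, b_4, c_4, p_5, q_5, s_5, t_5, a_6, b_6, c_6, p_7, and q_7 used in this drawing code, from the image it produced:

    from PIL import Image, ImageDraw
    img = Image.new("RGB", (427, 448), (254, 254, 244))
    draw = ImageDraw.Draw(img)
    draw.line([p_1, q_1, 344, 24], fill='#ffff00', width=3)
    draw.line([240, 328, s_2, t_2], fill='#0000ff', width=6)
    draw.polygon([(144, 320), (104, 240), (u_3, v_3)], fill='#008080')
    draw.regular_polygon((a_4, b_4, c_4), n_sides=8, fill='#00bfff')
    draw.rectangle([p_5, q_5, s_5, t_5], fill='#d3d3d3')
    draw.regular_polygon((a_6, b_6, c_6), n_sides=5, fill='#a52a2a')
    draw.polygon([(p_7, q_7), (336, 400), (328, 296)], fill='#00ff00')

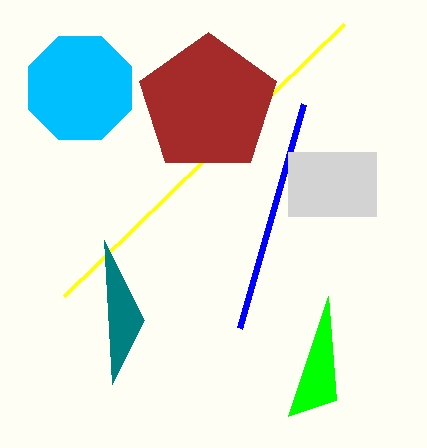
p_1 = 64
q_1 = 296
s_2 = 304
t_2 = 104
u_3 = 112
v_3 = 384
a_4 = 80
b_4 = 88
c_4 = 56
p_5 = 288
q_5 = 152
s_5 = 376
t_5 = 216
a_6 = 208
b_6 = 104
c_6 = 72
p_7 = 288
q_7 = 416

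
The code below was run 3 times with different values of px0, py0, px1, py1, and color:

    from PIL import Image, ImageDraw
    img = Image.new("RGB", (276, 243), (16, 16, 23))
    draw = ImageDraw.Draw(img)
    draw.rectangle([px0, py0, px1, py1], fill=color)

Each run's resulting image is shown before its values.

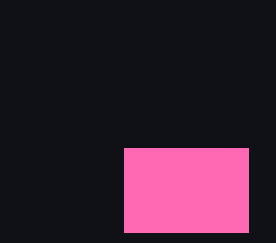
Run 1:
px0 = 124, py0 = 148, px1 = 248, py1 = 232, color = 'hotpink'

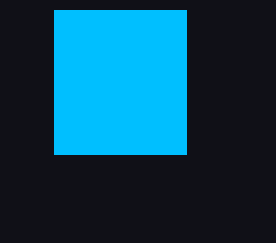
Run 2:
px0 = 54; py0 = 10; px1 = 186; py1 = 154; color = 'deepskyblue'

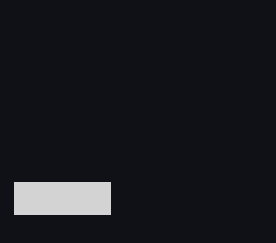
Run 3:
px0 = 14; py0 = 182; px1 = 110; py1 = 214; color = 'lightgray'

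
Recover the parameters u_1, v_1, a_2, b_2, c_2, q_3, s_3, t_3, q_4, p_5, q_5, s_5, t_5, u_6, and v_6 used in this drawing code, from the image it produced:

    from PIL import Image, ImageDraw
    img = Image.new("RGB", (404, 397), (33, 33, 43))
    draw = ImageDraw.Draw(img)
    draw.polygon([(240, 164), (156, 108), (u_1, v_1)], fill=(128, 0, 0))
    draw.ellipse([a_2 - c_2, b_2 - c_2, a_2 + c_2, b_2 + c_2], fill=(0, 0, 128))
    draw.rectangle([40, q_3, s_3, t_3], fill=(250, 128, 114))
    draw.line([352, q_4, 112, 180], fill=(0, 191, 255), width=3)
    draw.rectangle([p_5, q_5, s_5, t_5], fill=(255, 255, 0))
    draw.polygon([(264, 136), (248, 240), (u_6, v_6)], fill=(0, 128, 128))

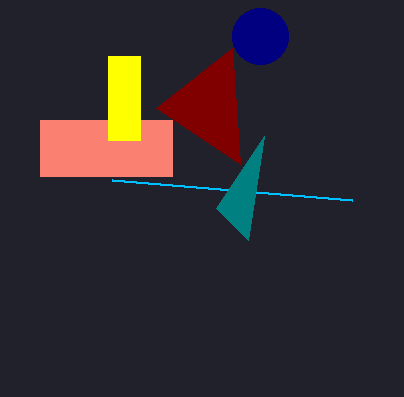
u_1 = 232
v_1 = 48
a_2 = 260
b_2 = 36
c_2 = 28
q_3 = 120
s_3 = 172
t_3 = 176
q_4 = 200
p_5 = 108
q_5 = 56
s_5 = 140
t_5 = 140
u_6 = 216
v_6 = 208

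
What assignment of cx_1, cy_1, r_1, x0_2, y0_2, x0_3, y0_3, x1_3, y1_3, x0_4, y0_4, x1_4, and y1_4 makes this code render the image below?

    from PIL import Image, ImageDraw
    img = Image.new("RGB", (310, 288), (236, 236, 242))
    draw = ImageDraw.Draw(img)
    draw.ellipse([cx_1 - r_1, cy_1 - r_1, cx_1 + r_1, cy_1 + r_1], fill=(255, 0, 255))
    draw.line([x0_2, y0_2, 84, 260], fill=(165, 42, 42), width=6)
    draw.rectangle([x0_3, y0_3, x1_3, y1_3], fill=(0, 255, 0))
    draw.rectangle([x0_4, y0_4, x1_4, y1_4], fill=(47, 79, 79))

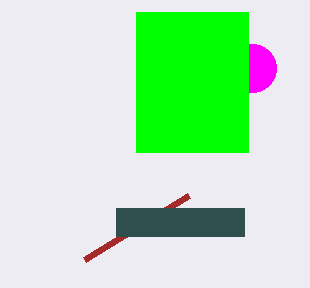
cx_1 = 252; cy_1 = 68; r_1 = 24; x0_2 = 188; y0_2 = 196; x0_3 = 136; y0_3 = 12; x1_3 = 248; y1_3 = 152; x0_4 = 116; y0_4 = 208; x1_4 = 244; y1_4 = 236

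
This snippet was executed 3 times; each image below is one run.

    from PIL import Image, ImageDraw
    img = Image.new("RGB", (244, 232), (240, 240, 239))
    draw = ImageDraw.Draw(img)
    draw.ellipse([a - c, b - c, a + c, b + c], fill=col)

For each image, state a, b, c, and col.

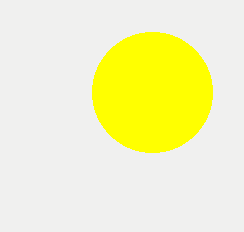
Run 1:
a = 152
b = 92
c = 60
col = 'yellow'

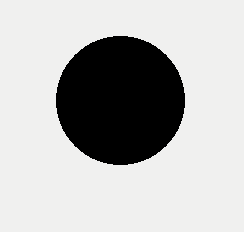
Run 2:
a = 120
b = 100
c = 64
col = 'black'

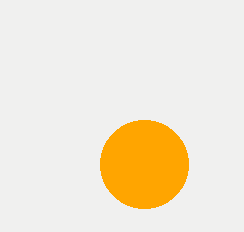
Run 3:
a = 144; b = 164; c = 44; col = 'orange'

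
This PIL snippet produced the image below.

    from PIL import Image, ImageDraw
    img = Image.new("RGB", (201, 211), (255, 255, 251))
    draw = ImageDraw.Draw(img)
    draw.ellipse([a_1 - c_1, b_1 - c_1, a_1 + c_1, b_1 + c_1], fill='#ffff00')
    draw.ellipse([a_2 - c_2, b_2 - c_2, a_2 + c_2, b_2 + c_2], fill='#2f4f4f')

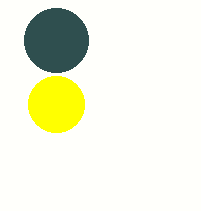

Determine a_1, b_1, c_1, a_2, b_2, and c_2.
a_1 = 56; b_1 = 104; c_1 = 28; a_2 = 56; b_2 = 40; c_2 = 32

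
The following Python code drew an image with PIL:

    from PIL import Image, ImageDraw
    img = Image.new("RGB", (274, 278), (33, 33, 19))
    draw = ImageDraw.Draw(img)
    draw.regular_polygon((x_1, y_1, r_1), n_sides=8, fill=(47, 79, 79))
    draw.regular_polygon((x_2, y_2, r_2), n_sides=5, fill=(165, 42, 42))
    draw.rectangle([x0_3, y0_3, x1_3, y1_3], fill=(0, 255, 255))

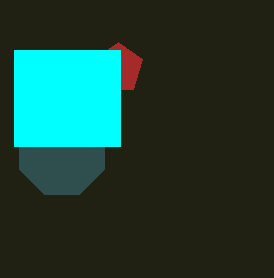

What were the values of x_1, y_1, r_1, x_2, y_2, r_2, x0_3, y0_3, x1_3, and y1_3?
x_1 = 62, y_1 = 152, r_1 = 46, x_2 = 118, y_2 = 68, r_2 = 26, x0_3 = 14, y0_3 = 50, x1_3 = 120, y1_3 = 146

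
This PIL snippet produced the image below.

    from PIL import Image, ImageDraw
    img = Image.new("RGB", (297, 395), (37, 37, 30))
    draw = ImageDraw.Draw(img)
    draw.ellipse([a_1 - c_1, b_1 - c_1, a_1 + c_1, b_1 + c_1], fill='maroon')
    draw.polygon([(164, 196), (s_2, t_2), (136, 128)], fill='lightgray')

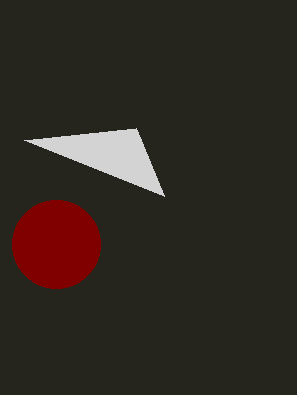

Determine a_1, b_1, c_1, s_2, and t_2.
a_1 = 56
b_1 = 244
c_1 = 44
s_2 = 24
t_2 = 140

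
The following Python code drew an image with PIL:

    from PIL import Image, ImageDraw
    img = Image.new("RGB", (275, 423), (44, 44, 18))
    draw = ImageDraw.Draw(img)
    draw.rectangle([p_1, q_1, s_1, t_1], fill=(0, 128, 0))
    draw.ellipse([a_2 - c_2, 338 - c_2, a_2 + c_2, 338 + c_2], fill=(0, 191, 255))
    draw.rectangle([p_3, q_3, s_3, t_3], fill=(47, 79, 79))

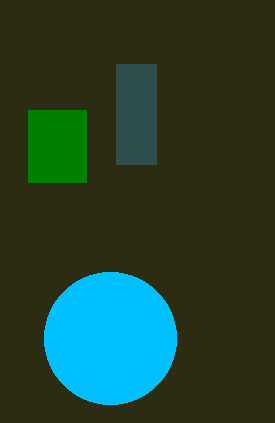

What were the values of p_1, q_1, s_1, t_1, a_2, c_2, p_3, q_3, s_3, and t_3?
p_1 = 28
q_1 = 110
s_1 = 86
t_1 = 182
a_2 = 110
c_2 = 66
p_3 = 116
q_3 = 64
s_3 = 156
t_3 = 164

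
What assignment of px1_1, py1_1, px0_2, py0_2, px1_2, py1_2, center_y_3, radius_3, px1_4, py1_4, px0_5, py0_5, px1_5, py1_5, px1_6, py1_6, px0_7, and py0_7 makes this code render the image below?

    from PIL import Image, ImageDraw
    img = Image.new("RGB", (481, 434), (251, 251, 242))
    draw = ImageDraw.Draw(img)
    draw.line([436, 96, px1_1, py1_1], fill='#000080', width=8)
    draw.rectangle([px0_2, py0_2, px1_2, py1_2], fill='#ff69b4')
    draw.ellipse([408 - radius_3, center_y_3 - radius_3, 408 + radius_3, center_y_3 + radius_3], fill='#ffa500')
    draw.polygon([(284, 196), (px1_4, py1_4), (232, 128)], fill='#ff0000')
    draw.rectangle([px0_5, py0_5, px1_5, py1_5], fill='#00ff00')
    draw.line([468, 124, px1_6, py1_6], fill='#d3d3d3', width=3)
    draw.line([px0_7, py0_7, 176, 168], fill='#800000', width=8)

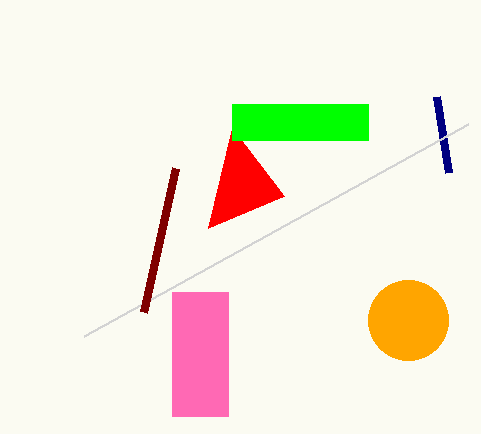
px1_1 = 448
py1_1 = 172
px0_2 = 172
py0_2 = 292
px1_2 = 228
py1_2 = 416
center_y_3 = 320
radius_3 = 40
px1_4 = 208
py1_4 = 228
px0_5 = 232
py0_5 = 104
px1_5 = 368
py1_5 = 140
px1_6 = 84
py1_6 = 336
px0_7 = 144
py0_7 = 312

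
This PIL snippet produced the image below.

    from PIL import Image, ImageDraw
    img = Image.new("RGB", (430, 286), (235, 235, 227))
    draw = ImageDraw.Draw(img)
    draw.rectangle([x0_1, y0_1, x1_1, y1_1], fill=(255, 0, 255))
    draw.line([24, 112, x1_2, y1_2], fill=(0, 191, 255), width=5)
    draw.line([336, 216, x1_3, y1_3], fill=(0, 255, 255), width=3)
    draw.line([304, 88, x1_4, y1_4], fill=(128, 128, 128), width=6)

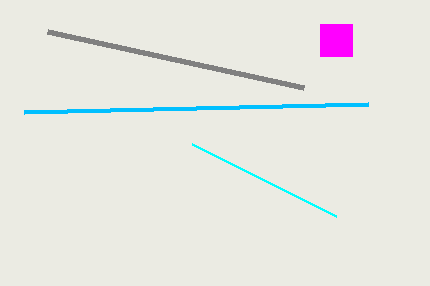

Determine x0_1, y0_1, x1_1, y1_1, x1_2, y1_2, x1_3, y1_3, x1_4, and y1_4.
x0_1 = 320, y0_1 = 24, x1_1 = 352, y1_1 = 56, x1_2 = 368, y1_2 = 104, x1_3 = 192, y1_3 = 144, x1_4 = 48, y1_4 = 32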